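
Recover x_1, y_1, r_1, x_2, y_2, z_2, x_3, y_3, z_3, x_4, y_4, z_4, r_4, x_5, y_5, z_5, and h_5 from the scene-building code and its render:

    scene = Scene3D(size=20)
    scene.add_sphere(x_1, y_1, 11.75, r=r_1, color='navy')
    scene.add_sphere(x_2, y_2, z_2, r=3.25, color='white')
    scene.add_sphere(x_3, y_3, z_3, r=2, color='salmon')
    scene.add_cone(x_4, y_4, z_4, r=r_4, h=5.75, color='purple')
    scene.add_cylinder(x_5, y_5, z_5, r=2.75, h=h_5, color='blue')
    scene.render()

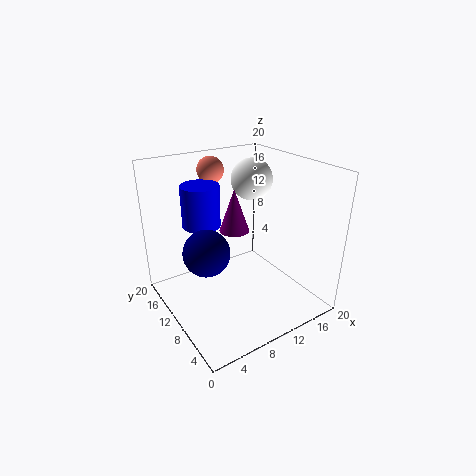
x_1 = 3, y_1 = 6, r_1 = 2.75, x_2 = 16.5, y_2 = 16, z_2 = 15.75, x_3 = 10.25, y_3 = 17.75, z_3 = 17.75, x_4 = 9.25, y_4 = 9.75, z_4 = 11.5, r_4 = 2, x_5 = 7, y_5 = 15, z_5 = 10.75, h_5 = 6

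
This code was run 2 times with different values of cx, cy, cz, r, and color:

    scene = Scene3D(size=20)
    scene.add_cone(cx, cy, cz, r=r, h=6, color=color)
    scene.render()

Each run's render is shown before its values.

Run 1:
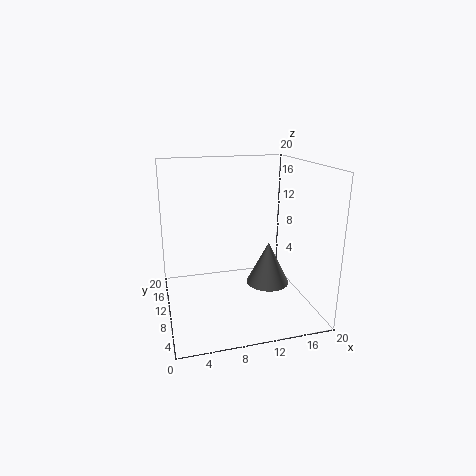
cx = 14, cy = 8.5, cz = 3.5, r = 3, color = 'gray'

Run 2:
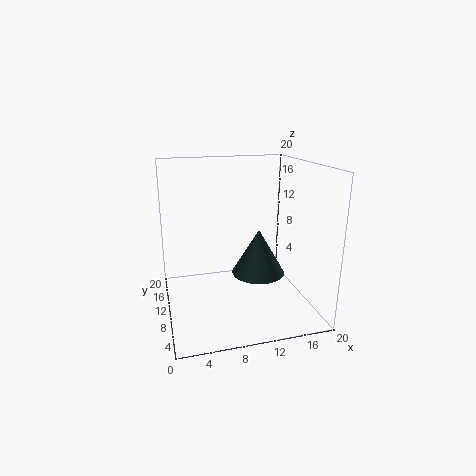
cx = 12, cy = 7, cz = 6, r = 3.5, color = 'darkslategray'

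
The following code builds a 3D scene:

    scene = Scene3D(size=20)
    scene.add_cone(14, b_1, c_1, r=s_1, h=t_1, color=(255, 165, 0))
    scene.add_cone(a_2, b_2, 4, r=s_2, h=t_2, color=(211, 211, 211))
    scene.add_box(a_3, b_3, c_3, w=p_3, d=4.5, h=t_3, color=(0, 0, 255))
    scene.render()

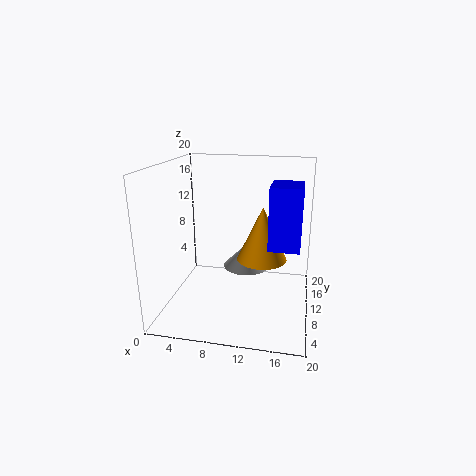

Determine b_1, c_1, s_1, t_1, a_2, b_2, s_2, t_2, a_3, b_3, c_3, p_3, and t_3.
b_1 = 5
c_1 = 9.5
s_1 = 3
t_1 = 6.5
a_2 = 10.5
b_2 = 14
s_2 = 3.5
t_2 = 3.5
a_3 = 15
b_3 = 1.5
c_3 = 12
p_3 = 3.5
t_3 = 7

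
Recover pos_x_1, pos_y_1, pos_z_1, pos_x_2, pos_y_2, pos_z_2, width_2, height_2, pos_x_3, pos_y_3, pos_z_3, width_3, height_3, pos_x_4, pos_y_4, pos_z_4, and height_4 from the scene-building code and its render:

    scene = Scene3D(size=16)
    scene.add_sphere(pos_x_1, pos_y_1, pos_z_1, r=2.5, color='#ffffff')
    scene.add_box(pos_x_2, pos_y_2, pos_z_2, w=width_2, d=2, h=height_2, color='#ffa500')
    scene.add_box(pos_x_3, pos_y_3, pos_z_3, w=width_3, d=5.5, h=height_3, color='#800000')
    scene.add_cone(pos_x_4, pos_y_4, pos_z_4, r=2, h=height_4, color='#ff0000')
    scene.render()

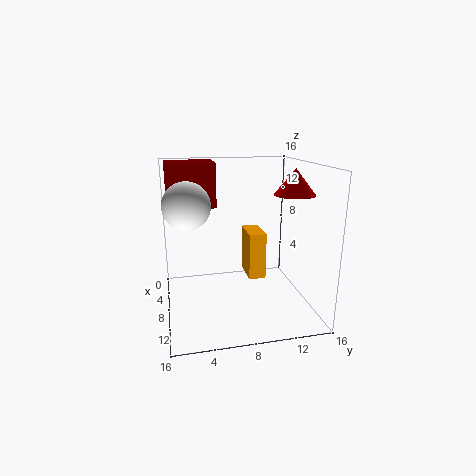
pos_x_1 = 8.5; pos_y_1 = 2.5; pos_z_1 = 12; pos_x_2 = 3.5; pos_y_2 = 9.5; pos_z_2 = 2.5; width_2 = 4; height_2 = 5.5; pos_x_3 = 1.5; pos_y_3 = 0.5; pos_z_3 = 11; width_3 = 4.5; height_3 = 5; pos_x_4 = 12.5; pos_y_4 = 12.5; pos_z_4 = 13.5; height_4 = 2.5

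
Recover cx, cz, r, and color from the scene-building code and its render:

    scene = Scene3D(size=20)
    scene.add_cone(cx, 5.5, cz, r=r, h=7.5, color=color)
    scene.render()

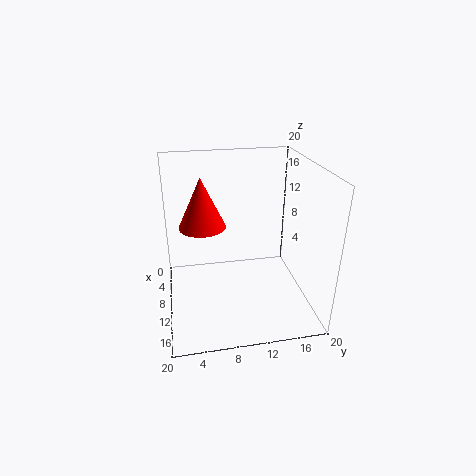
cx = 5.5, cz = 10, r = 3.5, color = 'red'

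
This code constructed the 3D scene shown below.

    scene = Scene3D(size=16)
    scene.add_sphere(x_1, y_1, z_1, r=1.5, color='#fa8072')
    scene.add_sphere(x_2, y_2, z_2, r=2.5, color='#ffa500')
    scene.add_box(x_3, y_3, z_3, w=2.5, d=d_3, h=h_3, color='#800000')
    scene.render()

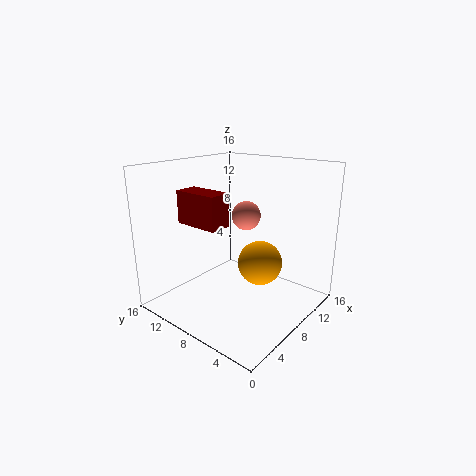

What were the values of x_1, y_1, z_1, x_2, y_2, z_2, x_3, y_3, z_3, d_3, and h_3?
x_1 = 7.5; y_1 = 6.5; z_1 = 11; x_2 = 9.5; y_2 = 6; z_2 = 5; x_3 = 3.5; y_3 = 7.5; z_3 = 10; d_3 = 5; h_3 = 3.5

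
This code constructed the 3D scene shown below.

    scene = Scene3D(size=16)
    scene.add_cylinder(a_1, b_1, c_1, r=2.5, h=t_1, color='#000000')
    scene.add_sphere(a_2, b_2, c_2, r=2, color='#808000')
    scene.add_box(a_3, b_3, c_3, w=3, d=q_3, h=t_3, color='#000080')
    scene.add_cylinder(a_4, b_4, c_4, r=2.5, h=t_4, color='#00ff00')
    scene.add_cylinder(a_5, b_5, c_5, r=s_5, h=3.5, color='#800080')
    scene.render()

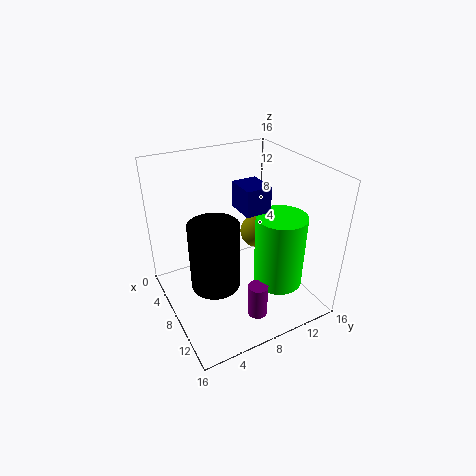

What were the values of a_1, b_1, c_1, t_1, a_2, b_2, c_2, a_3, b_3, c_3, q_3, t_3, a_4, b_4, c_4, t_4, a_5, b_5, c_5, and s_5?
a_1 = 10.5; b_1 = 4; c_1 = 5; t_1 = 7; a_2 = 5.5; b_2 = 12; c_2 = 6.5; a_3 = 9.5; b_3 = 6.5; c_3 = 13; q_3 = 2.5; t_3 = 2.5; a_4 = 13; b_4 = 10; c_4 = 5; t_4 = 7.5; a_5 = 14; b_5 = 7; c_5 = 2.5; s_5 = 1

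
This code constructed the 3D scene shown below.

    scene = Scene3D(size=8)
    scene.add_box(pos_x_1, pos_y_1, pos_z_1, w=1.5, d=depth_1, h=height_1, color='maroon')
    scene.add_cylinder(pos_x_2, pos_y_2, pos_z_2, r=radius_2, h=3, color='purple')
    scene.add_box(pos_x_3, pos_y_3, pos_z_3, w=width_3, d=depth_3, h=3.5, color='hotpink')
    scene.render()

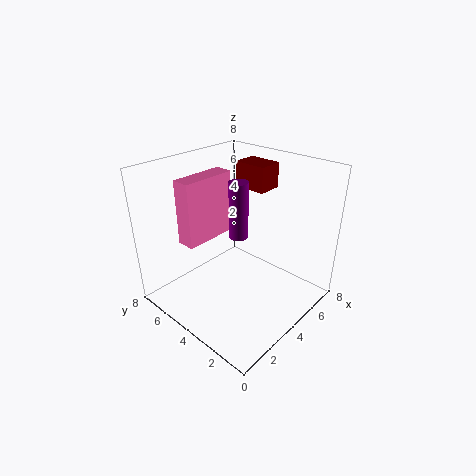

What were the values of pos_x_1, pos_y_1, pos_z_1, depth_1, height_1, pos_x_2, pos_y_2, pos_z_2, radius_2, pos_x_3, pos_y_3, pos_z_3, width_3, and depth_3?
pos_x_1 = 6, pos_y_1 = 4, pos_z_1 = 6, depth_1 = 2, height_1 = 1.5, pos_x_2 = 3.5, pos_y_2 = 3.5, pos_z_2 = 4.5, radius_2 = 0.5, pos_x_3 = 1.5, pos_y_3 = 5, pos_z_3 = 4, width_3 = 3, depth_3 = 1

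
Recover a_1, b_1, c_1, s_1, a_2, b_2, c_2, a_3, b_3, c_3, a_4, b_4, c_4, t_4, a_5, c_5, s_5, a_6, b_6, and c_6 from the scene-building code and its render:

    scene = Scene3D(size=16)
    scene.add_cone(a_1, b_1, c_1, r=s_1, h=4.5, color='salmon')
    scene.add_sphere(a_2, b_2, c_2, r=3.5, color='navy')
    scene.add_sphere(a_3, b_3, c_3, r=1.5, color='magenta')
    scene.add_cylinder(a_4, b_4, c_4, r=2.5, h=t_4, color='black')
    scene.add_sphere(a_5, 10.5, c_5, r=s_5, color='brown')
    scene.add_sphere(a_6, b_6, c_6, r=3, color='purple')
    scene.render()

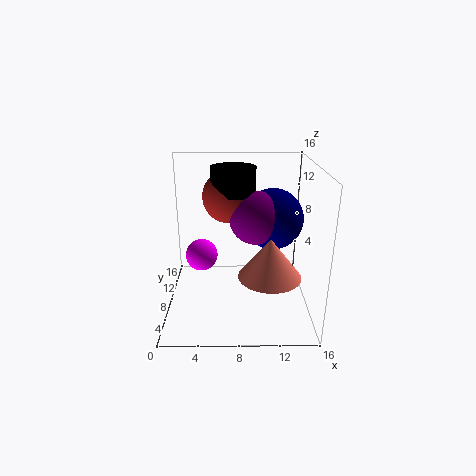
a_1 = 11.5
b_1 = 6.5
c_1 = 4
s_1 = 3.5
a_2 = 12
b_2 = 10
c_2 = 9.5
a_3 = 4.5
b_3 = 3
c_3 = 8.5
a_4 = 7.5
b_4 = 10
c_4 = 12.5
t_4 = 3
a_5 = 7
c_5 = 12
s_5 = 3
a_6 = 10
b_6 = 9
c_6 = 10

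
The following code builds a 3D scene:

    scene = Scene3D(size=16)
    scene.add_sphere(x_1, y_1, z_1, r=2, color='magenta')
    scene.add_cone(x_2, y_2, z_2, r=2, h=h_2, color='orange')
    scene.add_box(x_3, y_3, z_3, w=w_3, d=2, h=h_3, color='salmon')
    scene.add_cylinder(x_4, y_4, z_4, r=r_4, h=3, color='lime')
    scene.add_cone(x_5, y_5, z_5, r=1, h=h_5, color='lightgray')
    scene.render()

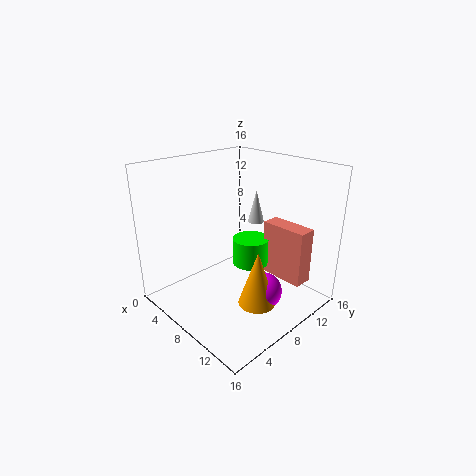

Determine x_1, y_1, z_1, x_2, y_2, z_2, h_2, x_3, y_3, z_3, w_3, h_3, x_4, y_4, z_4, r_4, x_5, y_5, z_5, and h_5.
x_1 = 12, y_1 = 8, z_1 = 3, x_2 = 12, y_2 = 7, z_2 = 2, h_2 = 6, x_3 = 10, y_3 = 10, z_3 = 4, w_3 = 5, h_3 = 6, x_4 = 9, y_4 = 9, z_4 = 5, r_4 = 2, x_5 = 6, y_5 = 13, z_5 = 8, h_5 = 4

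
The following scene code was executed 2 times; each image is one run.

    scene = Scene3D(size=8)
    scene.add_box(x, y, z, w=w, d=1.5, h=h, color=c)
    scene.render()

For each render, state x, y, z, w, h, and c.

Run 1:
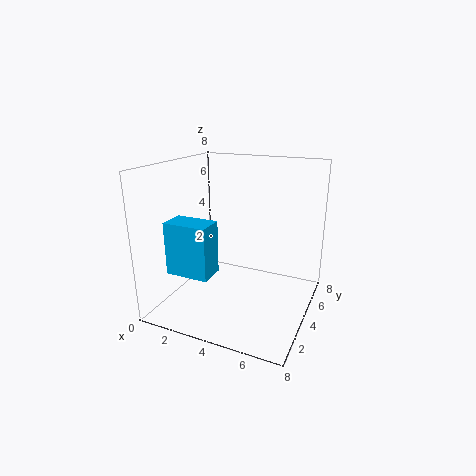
x = 0.5, y = 2, z = 2, w = 2.5, h = 3, c = 'deepskyblue'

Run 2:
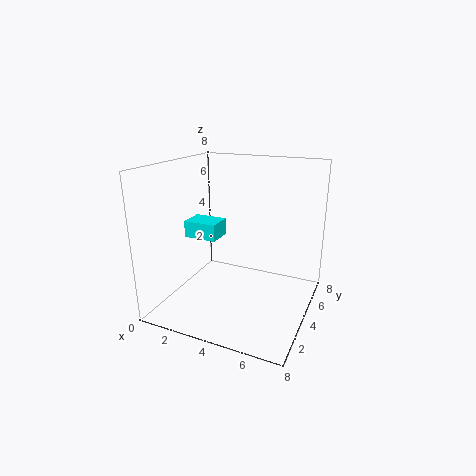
x = 0.5, y = 4, z = 3.5, w = 2, h = 1, c = 'cyan'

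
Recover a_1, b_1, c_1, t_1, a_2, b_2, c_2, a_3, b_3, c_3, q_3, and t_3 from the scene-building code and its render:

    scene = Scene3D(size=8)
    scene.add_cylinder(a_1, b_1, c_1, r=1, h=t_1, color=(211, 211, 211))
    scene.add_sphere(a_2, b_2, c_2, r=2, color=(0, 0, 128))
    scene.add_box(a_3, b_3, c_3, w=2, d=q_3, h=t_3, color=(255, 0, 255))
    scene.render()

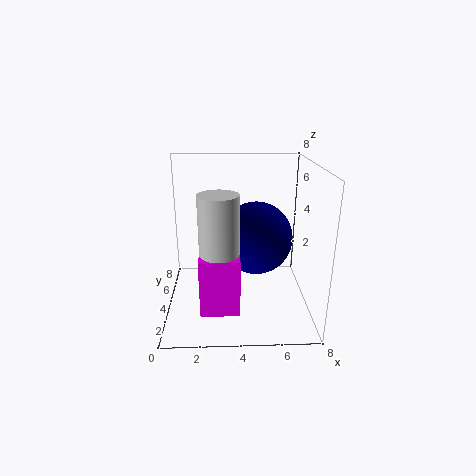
a_1 = 3; b_1 = 2; c_1 = 4; t_1 = 3; a_2 = 5; b_2 = 4; c_2 = 4; a_3 = 2; b_3 = 1; c_3 = 1; q_3 = 2; t_3 = 3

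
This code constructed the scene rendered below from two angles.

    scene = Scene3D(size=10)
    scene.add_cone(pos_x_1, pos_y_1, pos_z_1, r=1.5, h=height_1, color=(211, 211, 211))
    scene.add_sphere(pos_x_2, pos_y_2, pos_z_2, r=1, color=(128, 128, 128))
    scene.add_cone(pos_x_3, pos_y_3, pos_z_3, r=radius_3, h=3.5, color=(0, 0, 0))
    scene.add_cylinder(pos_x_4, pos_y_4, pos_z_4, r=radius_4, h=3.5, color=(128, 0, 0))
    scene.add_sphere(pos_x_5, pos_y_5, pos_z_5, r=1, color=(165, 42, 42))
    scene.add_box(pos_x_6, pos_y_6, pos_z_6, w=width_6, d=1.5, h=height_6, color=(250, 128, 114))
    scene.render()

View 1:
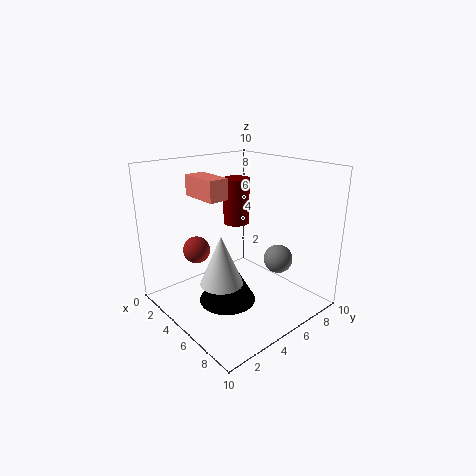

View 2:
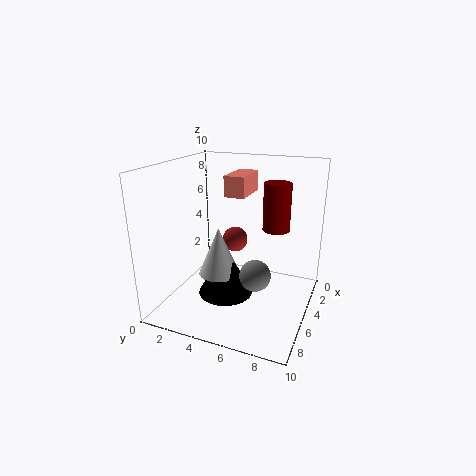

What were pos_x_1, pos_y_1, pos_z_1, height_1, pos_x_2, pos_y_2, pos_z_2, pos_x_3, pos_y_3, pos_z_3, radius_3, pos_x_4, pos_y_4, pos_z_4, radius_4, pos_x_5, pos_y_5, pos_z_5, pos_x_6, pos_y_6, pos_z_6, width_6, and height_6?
pos_x_1 = 5; pos_y_1 = 3.5; pos_z_1 = 2; height_1 = 3.5; pos_x_2 = 7; pos_y_2 = 7; pos_z_2 = 3.5; pos_x_3 = 5; pos_y_3 = 4; pos_z_3 = 0.5; radius_3 = 2; pos_x_4 = 2.5; pos_y_4 = 7; pos_z_4 = 5; radius_4 = 1; pos_x_5 = 2; pos_y_5 = 3.5; pos_z_5 = 3.5; pos_x_6 = 1; pos_y_6 = 3.5; pos_z_6 = 7.5; width_6 = 3; height_6 = 1.5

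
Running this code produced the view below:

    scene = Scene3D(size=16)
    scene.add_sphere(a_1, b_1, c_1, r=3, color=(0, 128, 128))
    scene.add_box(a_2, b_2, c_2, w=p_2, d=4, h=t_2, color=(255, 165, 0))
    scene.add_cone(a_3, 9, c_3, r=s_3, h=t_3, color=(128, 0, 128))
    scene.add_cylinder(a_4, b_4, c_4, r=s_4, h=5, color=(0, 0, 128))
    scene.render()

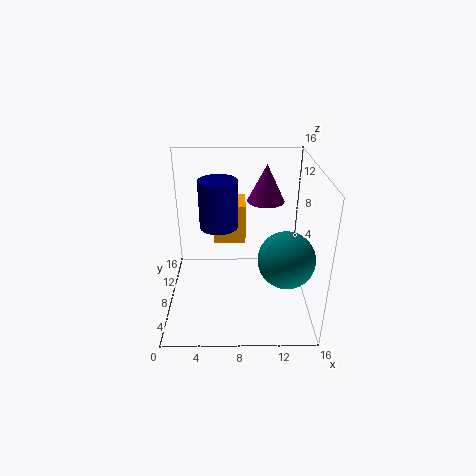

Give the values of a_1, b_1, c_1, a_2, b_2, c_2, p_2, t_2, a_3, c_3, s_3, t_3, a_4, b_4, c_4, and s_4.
a_1 = 13, b_1 = 5, c_1 = 7, a_2 = 5, b_2 = 12, c_2 = 5, p_2 = 4, t_2 = 5, a_3 = 11, c_3 = 12, s_3 = 2, t_3 = 4, a_4 = 6, b_4 = 7, c_4 = 10, s_4 = 2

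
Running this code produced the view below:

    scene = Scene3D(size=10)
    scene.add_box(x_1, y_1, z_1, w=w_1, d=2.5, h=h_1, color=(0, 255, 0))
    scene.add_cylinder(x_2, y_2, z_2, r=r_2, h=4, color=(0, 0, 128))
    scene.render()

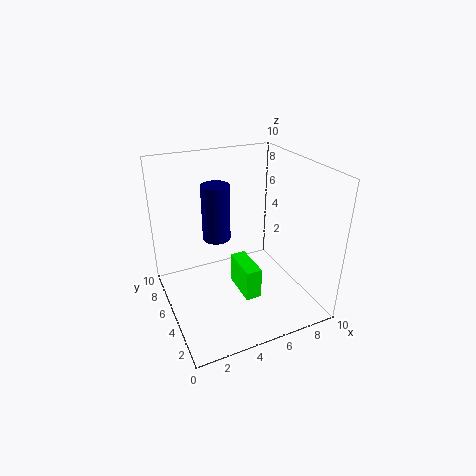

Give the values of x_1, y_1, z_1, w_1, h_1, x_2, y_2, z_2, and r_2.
x_1 = 4, y_1 = 1.5, z_1 = 2.5, w_1 = 1, h_1 = 2, x_2 = 4, y_2 = 6.5, z_2 = 4.5, r_2 = 1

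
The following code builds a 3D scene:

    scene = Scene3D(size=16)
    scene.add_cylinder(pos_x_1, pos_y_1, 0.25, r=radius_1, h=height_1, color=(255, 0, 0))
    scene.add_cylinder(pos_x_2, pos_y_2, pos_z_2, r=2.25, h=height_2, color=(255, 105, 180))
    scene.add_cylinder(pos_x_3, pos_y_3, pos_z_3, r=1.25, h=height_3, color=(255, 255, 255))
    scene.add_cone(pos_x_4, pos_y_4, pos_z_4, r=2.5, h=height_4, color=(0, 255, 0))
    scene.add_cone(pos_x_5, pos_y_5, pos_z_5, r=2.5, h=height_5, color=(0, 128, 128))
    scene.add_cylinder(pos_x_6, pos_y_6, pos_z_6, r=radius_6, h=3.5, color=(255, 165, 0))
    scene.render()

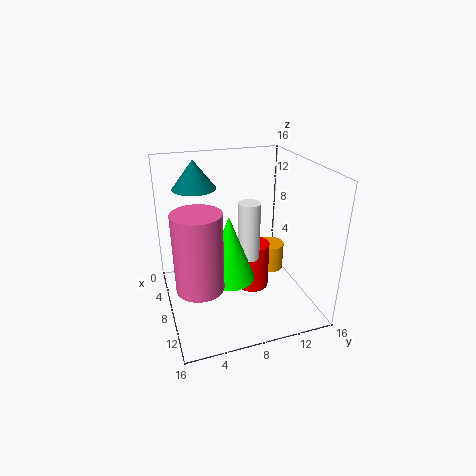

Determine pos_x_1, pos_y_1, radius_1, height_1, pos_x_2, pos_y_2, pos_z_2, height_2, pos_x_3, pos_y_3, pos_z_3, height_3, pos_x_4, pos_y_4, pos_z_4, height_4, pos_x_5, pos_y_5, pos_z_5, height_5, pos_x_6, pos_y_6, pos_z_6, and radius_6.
pos_x_1 = 6.25
pos_y_1 = 10.5
radius_1 = 2
height_1 = 5.75
pos_x_2 = 13.25
pos_y_2 = 2.5
pos_z_2 = 6.25
height_2 = 7.5
pos_x_3 = 7.5
pos_y_3 = 9.5
pos_z_3 = 5
height_3 = 6.75
pos_x_4 = 12
pos_y_4 = 5.75
pos_z_4 = 6
height_4 = 6.5
pos_x_5 = 3.75
pos_y_5 = 4.25
pos_z_5 = 12.75
height_5 = 3.25
pos_x_6 = 4.25
pos_y_6 = 13.75
pos_z_6 = 1
radius_6 = 1.75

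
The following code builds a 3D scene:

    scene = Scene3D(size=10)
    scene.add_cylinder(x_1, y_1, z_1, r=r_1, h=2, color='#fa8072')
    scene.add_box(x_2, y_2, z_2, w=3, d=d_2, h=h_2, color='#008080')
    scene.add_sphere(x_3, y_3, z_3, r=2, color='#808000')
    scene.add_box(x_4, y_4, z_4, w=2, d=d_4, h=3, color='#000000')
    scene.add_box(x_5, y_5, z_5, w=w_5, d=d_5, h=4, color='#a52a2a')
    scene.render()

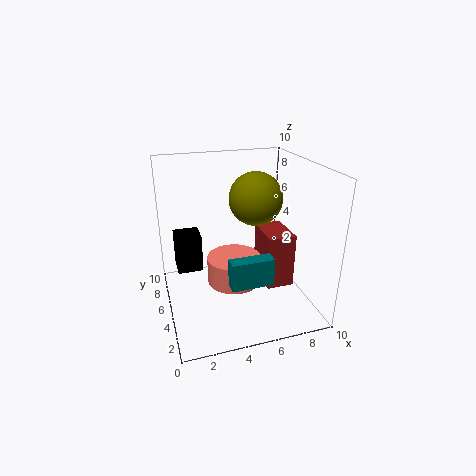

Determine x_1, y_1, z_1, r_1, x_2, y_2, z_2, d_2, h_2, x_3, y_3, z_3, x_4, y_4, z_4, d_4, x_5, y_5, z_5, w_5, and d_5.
x_1 = 5
y_1 = 6
z_1 = 1
r_1 = 2
x_2 = 4
y_2 = 3
z_2 = 2
d_2 = 1
h_2 = 2
x_3 = 7
y_3 = 7
z_3 = 7
x_4 = 1
y_4 = 8
z_4 = 1
d_4 = 2
x_5 = 7
y_5 = 4
z_5 = 1
w_5 = 2
d_5 = 3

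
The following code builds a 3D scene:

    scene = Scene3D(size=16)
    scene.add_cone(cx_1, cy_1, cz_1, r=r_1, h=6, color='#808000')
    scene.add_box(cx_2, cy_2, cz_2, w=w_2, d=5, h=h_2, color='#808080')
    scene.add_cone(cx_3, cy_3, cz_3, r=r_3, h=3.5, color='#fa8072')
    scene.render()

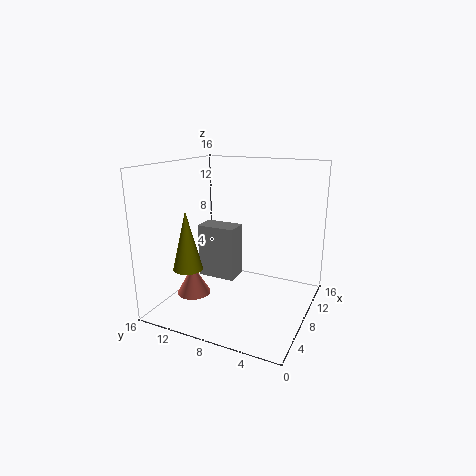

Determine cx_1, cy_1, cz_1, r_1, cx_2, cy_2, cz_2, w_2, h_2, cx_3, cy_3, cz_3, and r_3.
cx_1 = 2.5
cy_1 = 11
cz_1 = 6
r_1 = 1.5
cx_2 = 11.5
cy_2 = 10.5
cz_2 = 0.5
w_2 = 3
h_2 = 7
cx_3 = 7
cy_3 = 13.5
cz_3 = 0.5
r_3 = 2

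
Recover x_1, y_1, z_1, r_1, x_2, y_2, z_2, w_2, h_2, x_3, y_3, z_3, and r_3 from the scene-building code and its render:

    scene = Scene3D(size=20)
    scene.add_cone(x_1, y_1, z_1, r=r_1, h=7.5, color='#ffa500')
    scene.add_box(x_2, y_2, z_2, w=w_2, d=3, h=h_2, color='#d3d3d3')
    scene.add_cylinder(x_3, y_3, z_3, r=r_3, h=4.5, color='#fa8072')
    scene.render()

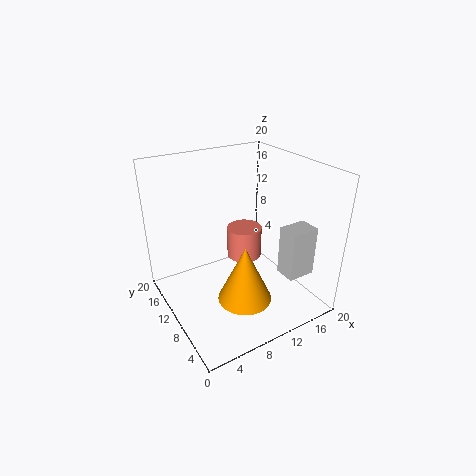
x_1 = 8; y_1 = 5; z_1 = 4; r_1 = 3.5; x_2 = 14.5; y_2 = 3.5; z_2 = 5; w_2 = 4; h_2 = 7; x_3 = 12; y_3 = 11.5; z_3 = 6; r_3 = 2.5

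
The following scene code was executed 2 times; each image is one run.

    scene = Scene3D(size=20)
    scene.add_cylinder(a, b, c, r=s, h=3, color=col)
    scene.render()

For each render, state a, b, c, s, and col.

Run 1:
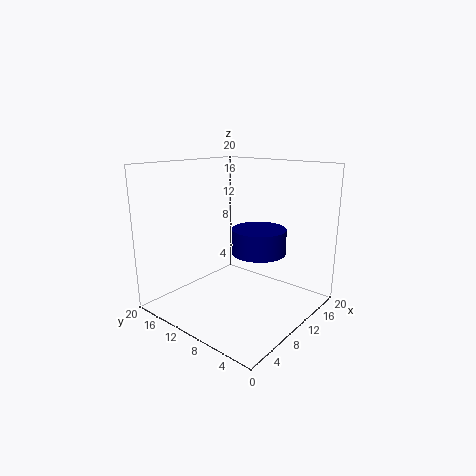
a = 7.25
b = 4.5
c = 10
s = 3.25
col = 'navy'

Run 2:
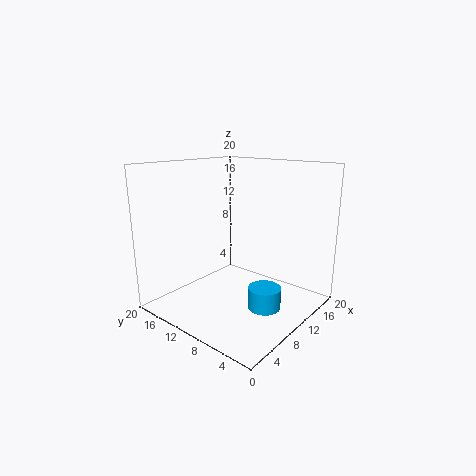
a = 10.25
b = 5.5
c = 0.75
s = 2.25
col = 'deepskyblue'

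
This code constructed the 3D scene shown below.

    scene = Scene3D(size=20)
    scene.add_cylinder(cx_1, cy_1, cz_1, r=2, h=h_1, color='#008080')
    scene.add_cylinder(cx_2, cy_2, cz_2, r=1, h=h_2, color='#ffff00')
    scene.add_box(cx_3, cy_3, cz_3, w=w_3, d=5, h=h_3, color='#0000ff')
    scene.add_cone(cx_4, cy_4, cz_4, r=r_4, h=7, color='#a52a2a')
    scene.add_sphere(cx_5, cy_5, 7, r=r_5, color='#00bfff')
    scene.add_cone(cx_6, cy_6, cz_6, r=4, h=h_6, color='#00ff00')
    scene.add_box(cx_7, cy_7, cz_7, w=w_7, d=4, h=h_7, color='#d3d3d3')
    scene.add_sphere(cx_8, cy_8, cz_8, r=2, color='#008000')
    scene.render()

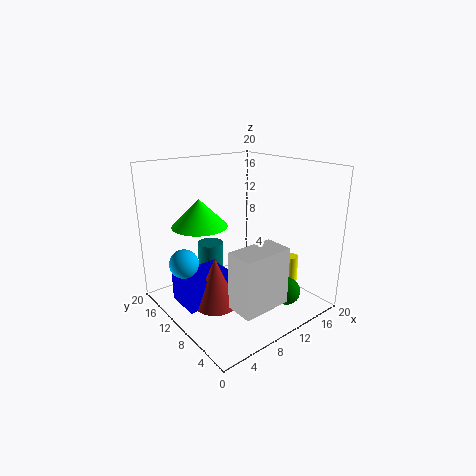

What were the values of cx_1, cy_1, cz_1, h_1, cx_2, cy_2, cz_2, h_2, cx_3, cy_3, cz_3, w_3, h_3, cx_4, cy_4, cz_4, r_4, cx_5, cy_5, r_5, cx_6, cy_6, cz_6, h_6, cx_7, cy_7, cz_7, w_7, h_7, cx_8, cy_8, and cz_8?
cx_1 = 10; cy_1 = 17; cz_1 = 1; h_1 = 6; cx_2 = 18; cy_2 = 7; cz_2 = 1; h_2 = 5; cx_3 = 2; cy_3 = 10; cz_3 = 1; w_3 = 7; h_3 = 4; cx_4 = 6; cy_4 = 10; cz_4 = 1; r_4 = 3; cx_5 = 3; cy_5 = 13; r_5 = 2; cx_6 = 7; cy_6 = 15; cz_6 = 11; h_6 = 4; cx_7 = 6; cy_7 = 3; cz_7 = 2; w_7 = 7; h_7 = 8; cx_8 = 15; cy_8 = 5; cz_8 = 2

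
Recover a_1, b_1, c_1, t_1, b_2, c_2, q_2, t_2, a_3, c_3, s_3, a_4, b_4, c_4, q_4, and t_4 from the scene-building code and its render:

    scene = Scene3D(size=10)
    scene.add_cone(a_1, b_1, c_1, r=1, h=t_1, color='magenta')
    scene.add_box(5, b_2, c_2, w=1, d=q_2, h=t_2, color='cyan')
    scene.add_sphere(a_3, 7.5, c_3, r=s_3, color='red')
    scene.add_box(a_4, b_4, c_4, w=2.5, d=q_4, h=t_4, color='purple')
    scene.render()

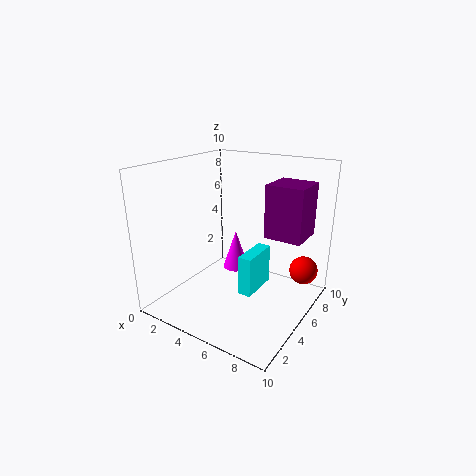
a_1 = 3.5; b_1 = 7; c_1 = 1.5; t_1 = 3; b_2 = 5; c_2 = 0.5; q_2 = 3; t_2 = 3; a_3 = 9; c_3 = 2.5; s_3 = 1; a_4 = 7; b_4 = 5; c_4 = 5.5; q_4 = 2.5; t_4 = 3.5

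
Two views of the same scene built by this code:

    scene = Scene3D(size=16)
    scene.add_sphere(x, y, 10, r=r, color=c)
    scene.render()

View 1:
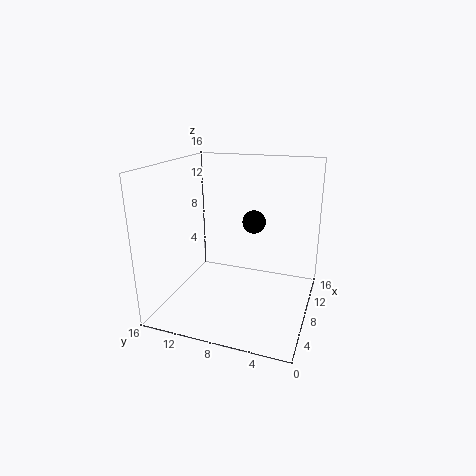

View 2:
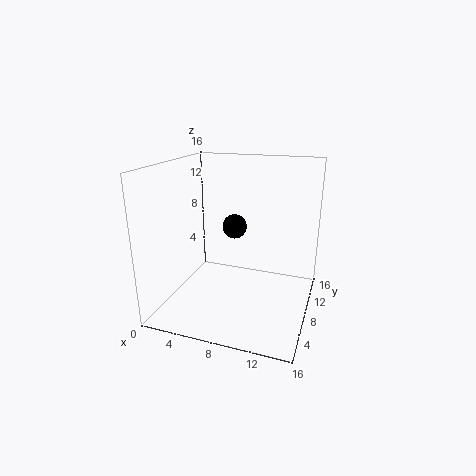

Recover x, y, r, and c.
x = 8.25; y = 6.25; r = 1.25; c = 'black'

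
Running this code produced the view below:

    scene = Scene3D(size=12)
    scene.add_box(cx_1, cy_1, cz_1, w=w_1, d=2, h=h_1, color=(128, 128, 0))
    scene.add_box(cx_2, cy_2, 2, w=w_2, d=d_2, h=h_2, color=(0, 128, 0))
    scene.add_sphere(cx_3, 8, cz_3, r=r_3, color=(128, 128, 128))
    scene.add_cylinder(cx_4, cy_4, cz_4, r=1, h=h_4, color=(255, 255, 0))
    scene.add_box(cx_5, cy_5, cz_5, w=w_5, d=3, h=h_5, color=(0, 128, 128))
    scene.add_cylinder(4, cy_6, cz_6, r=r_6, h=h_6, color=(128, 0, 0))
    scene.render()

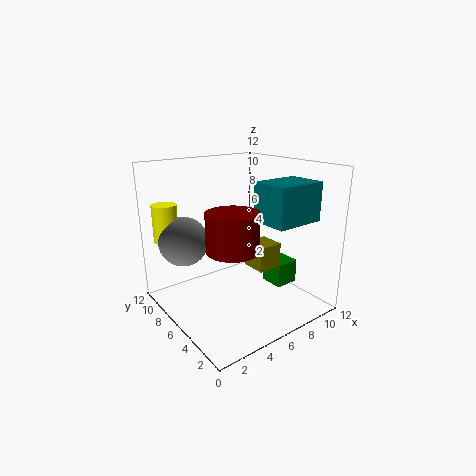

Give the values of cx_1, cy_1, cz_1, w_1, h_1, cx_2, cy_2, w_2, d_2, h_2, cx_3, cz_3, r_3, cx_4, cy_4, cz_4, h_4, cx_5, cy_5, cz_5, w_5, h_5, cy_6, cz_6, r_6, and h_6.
cx_1 = 6; cy_1 = 3; cz_1 = 4; w_1 = 2; h_1 = 2; cx_2 = 8; cy_2 = 3; w_2 = 2; d_2 = 2; h_2 = 2; cx_3 = 2; cz_3 = 6; r_3 = 2; cx_4 = 1; cy_4 = 9; cz_4 = 6; h_4 = 3; cx_5 = 6; cy_5 = 1; cz_5 = 8; w_5 = 4; h_5 = 3; cy_6 = 4; cz_6 = 6; r_6 = 2; h_6 = 3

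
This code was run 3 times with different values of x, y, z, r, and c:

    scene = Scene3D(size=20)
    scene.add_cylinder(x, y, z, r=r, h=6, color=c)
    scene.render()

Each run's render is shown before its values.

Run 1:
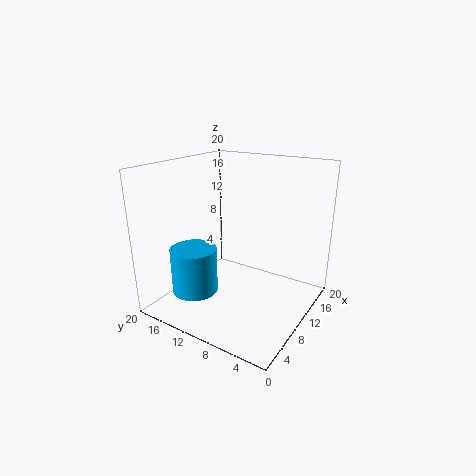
x = 4
y = 13
z = 4
r = 3
c = 'deepskyblue'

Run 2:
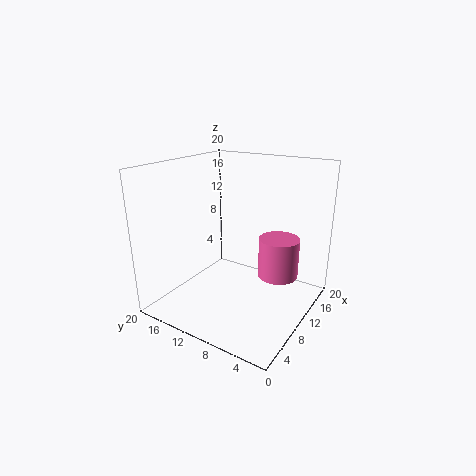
x = 15
y = 6
z = 3
r = 3
c = 'hotpink'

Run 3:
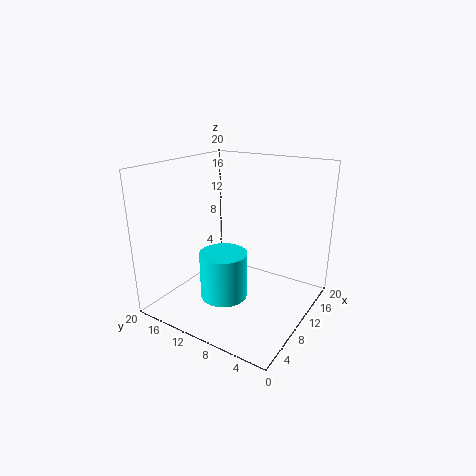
x = 5
y = 9
z = 4
r = 3
c = 'cyan'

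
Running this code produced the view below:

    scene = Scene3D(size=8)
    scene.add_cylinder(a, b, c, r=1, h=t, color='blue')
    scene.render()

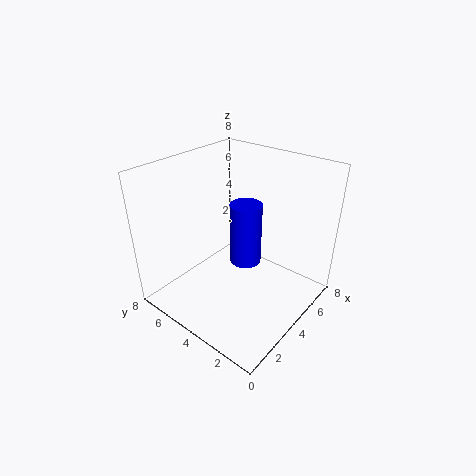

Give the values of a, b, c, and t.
a = 6, b = 5, c = 1, t = 4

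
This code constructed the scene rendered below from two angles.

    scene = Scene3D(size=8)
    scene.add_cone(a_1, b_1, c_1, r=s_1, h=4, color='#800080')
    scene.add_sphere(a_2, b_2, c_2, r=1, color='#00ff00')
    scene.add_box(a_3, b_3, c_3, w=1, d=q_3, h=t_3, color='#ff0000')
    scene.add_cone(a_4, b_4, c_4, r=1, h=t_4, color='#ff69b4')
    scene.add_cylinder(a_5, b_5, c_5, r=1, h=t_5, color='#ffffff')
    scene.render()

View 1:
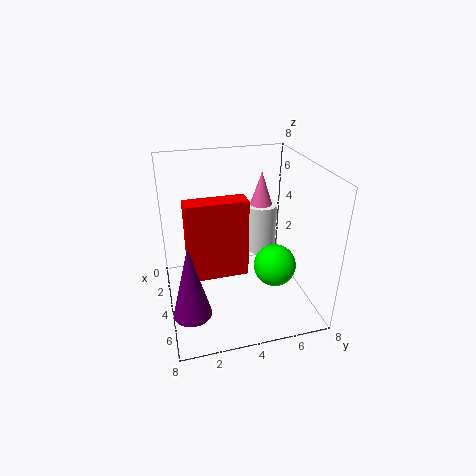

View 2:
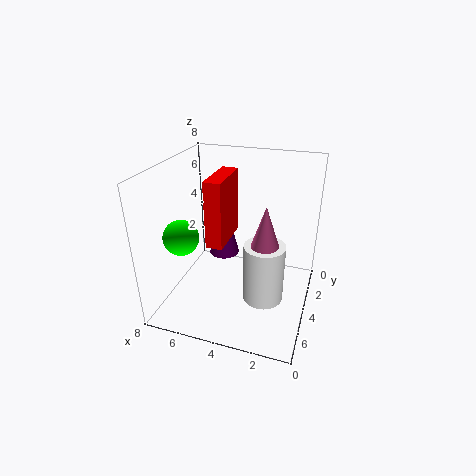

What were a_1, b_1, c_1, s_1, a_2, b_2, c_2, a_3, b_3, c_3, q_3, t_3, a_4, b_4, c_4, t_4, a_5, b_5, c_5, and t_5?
a_1 = 6, b_1 = 1, c_1 = 1, s_1 = 1, a_2 = 7, b_2 = 5, c_2 = 4, a_3 = 5, b_3 = 1, c_3 = 3, q_3 = 3, t_3 = 4, a_4 = 2, b_4 = 6, c_4 = 4, t_4 = 3, a_5 = 2, b_5 = 6, c_5 = 2, t_5 = 3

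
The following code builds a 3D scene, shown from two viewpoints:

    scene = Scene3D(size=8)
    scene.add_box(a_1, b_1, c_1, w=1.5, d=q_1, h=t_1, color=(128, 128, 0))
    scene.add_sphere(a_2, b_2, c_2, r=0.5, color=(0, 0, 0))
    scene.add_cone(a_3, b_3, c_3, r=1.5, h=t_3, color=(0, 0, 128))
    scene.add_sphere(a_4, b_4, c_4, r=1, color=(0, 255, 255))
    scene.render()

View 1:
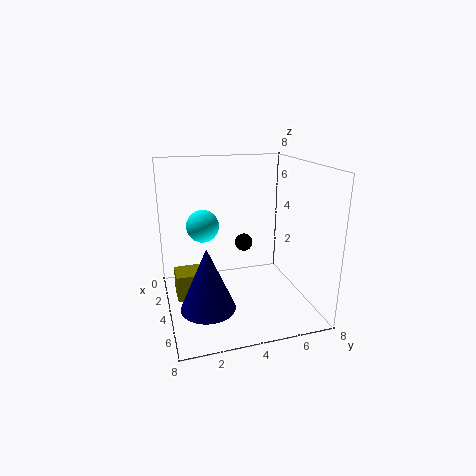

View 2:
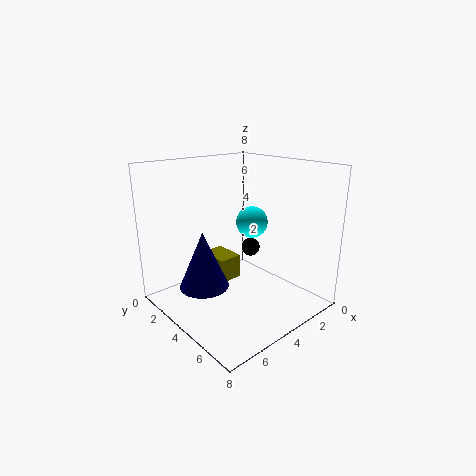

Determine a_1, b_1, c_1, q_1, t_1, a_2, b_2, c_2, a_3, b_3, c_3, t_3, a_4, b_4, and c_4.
a_1 = 2.5
b_1 = 0.5
c_1 = 0.5
q_1 = 2
t_1 = 1.5
a_2 = 3.5
b_2 = 4.5
c_2 = 3.5
a_3 = 5
b_3 = 2
c_3 = 0.5
t_3 = 3.5
a_4 = 1.5
b_4 = 2.5
c_4 = 4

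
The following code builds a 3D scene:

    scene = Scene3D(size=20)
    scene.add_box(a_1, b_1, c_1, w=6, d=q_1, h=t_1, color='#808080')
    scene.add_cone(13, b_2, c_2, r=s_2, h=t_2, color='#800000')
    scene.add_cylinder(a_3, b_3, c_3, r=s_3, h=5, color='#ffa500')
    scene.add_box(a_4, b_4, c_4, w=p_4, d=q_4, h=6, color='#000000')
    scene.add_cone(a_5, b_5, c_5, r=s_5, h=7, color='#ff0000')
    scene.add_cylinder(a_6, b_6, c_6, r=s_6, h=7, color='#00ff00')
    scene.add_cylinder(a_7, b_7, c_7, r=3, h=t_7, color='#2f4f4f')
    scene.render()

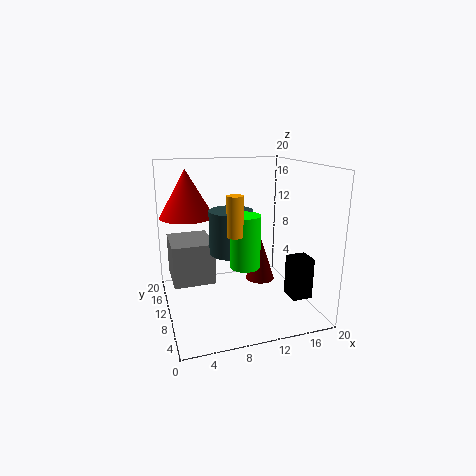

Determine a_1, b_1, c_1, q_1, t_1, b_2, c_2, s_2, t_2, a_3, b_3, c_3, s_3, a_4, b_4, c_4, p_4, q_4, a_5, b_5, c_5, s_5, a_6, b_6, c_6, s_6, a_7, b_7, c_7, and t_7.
a_1 = 1; b_1 = 11; c_1 = 3; q_1 = 7; t_1 = 6; b_2 = 9; c_2 = 4; s_2 = 2; t_2 = 6; a_3 = 8; b_3 = 5; c_3 = 12; s_3 = 1; a_4 = 17; b_4 = 6; c_4 = 1; p_4 = 3; q_4 = 3; a_5 = 4; b_5 = 16; c_5 = 12; s_5 = 4; a_6 = 10; b_6 = 7; c_6 = 7; s_6 = 2; a_7 = 9; b_7 = 10; c_7 = 8; t_7 = 6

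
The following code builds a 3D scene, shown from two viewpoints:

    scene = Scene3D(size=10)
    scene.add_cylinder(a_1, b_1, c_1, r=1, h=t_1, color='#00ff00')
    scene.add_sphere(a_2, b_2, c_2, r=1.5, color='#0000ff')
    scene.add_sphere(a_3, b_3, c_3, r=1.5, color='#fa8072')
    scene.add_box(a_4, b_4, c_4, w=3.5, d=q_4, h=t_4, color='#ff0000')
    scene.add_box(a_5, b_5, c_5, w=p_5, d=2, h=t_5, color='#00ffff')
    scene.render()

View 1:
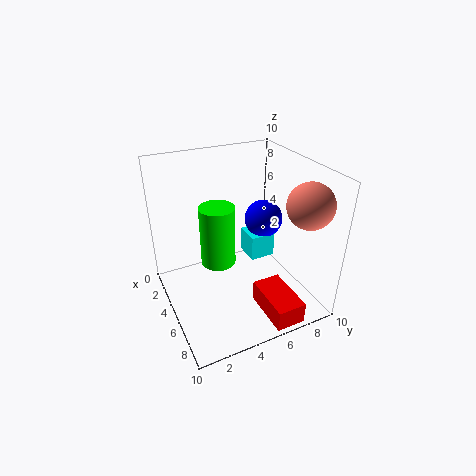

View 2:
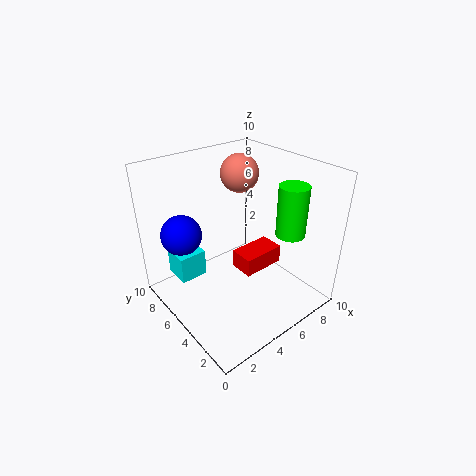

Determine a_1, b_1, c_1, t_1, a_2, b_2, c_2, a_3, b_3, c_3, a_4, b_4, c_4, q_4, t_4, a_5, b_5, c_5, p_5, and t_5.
a_1 = 7.5
b_1 = 2.5
c_1 = 5.5
t_1 = 3.5
a_2 = 2.5
b_2 = 8.5
c_2 = 4.5
a_3 = 8
b_3 = 8.5
c_3 = 8
a_4 = 6.5
b_4 = 5.5
c_4 = 0.5
q_4 = 2
t_4 = 1.5
a_5 = 1.5
b_5 = 7
c_5 = 1.5
p_5 = 2
t_5 = 2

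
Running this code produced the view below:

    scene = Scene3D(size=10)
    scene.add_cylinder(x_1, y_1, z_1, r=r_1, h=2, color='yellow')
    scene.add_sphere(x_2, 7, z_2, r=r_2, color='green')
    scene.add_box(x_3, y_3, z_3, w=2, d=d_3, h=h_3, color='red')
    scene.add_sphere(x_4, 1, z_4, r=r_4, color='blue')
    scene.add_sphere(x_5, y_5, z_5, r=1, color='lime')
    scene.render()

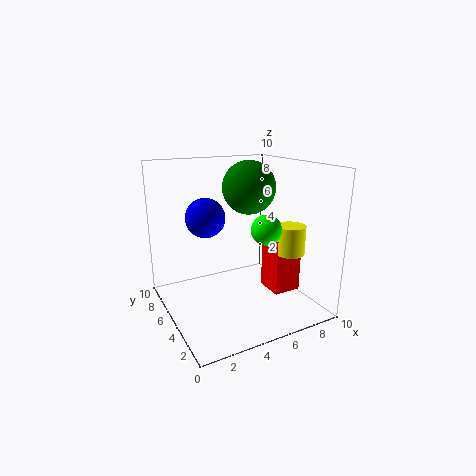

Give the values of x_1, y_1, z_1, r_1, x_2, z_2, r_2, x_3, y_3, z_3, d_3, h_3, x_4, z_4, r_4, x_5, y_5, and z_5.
x_1 = 8, y_1 = 3, z_1 = 4, r_1 = 1, x_2 = 7, z_2 = 8, r_2 = 2, x_3 = 7, y_3 = 3, z_3 = 1, d_3 = 2, h_3 = 4, x_4 = 1, z_4 = 8, r_4 = 1, x_5 = 6, y_5 = 3, z_5 = 6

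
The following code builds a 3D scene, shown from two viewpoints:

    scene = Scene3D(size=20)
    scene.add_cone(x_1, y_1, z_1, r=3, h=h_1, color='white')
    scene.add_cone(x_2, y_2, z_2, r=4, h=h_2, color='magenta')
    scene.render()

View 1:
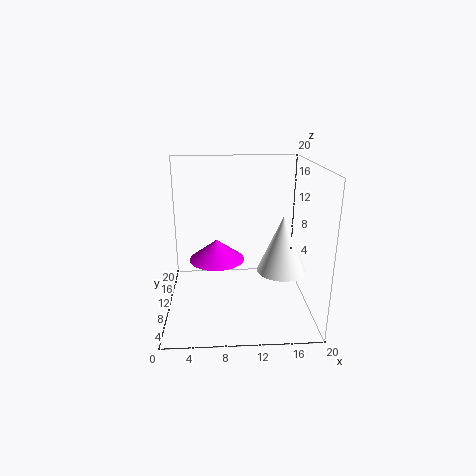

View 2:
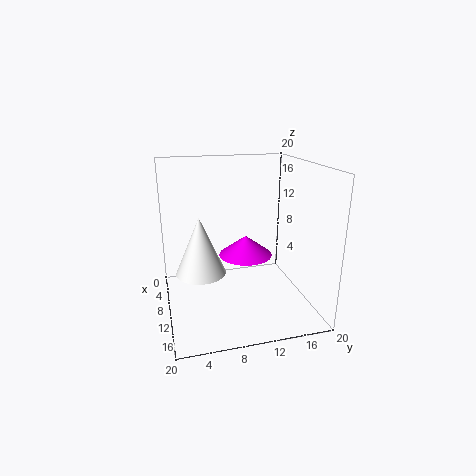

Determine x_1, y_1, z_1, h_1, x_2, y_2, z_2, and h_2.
x_1 = 15
y_1 = 4
z_1 = 8
h_1 = 7
x_2 = 7
y_2 = 12
z_2 = 6
h_2 = 3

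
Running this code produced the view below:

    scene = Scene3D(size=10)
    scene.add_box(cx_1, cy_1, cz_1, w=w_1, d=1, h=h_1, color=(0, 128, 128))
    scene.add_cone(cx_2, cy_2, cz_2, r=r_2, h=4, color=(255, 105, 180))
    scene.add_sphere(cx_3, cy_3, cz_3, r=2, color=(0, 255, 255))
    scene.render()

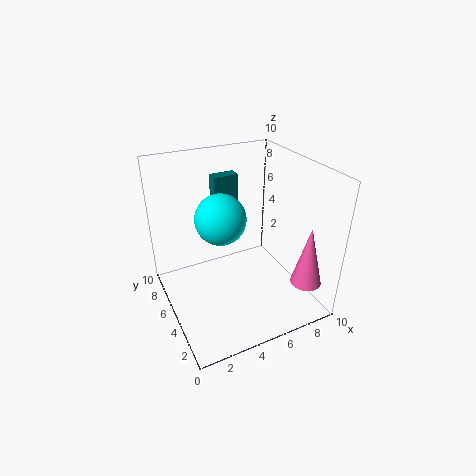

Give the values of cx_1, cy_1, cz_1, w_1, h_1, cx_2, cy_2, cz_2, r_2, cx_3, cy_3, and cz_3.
cx_1 = 5; cy_1 = 9; cz_1 = 4; w_1 = 2; h_1 = 4; cx_2 = 8; cy_2 = 1; cz_2 = 3; r_2 = 1; cx_3 = 5; cy_3 = 8; cz_3 = 5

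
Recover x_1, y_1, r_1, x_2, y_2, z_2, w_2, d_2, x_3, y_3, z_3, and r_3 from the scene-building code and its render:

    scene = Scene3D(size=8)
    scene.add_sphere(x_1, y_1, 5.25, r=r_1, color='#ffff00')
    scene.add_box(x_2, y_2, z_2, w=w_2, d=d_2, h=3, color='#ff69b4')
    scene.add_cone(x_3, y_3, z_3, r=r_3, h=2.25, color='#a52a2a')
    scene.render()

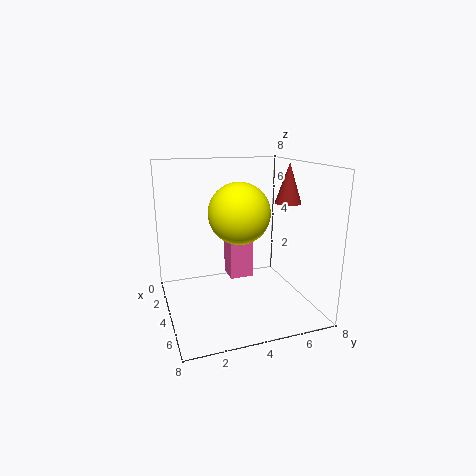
x_1 = 3.5; y_1 = 4.25; r_1 = 1.75; x_2 = 0.5; y_2 = 4.25; z_2 = 0.5; w_2 = 1.5; d_2 = 1.5; x_3 = 4; y_3 = 7; z_3 = 5.75; r_3 = 0.75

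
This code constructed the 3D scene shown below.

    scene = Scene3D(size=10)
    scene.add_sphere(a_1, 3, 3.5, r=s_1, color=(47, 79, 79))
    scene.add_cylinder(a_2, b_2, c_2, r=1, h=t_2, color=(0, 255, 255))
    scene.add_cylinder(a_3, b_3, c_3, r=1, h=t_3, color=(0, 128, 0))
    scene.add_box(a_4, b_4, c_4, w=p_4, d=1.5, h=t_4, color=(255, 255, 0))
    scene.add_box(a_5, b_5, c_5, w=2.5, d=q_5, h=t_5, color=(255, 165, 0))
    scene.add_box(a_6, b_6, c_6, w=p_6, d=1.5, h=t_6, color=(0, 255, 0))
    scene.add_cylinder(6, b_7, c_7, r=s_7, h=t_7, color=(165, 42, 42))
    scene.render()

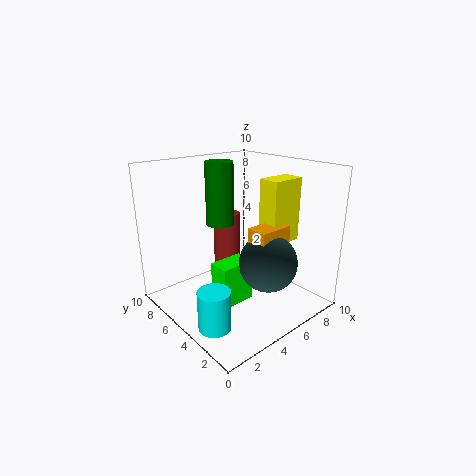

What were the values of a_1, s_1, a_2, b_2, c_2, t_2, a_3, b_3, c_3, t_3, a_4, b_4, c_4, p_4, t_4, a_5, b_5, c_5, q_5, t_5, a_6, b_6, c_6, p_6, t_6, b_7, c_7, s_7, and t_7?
a_1 = 6; s_1 = 2; a_2 = 1; b_2 = 2.5; c_2 = 1; t_2 = 2.5; a_3 = 5; b_3 = 7; c_3 = 5.5; t_3 = 4.5; a_4 = 6.5; b_4 = 3; c_4 = 4.5; p_4 = 2.5; t_4 = 4.5; a_5 = 5; b_5 = 2.5; c_5 = 4.5; q_5 = 1.5; t_5 = 1.5; a_6 = 3; b_6 = 4; c_6 = 0.5; p_6 = 2.5; t_6 = 3; b_7 = 7.5; c_7 = 2; s_7 = 1; t_7 = 4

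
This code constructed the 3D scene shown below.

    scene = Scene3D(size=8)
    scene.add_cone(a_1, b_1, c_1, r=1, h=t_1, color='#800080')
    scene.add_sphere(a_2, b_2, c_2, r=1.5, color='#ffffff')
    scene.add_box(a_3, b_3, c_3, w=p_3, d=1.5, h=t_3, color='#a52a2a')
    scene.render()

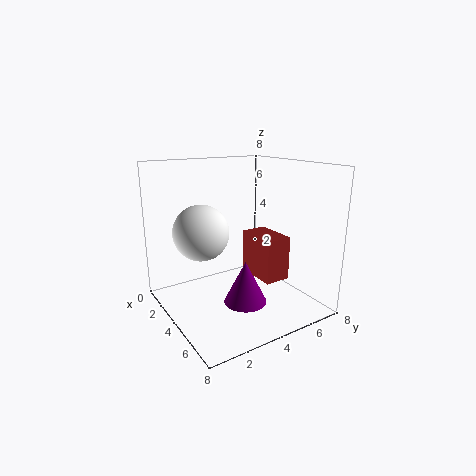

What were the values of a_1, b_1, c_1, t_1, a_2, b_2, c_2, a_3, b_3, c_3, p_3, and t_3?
a_1 = 7
b_1 = 2.5
c_1 = 2
t_1 = 2
a_2 = 3.5
b_2 = 2
c_2 = 4.5
a_3 = 3
b_3 = 5
c_3 = 1.5
p_3 = 2.5
t_3 = 2.5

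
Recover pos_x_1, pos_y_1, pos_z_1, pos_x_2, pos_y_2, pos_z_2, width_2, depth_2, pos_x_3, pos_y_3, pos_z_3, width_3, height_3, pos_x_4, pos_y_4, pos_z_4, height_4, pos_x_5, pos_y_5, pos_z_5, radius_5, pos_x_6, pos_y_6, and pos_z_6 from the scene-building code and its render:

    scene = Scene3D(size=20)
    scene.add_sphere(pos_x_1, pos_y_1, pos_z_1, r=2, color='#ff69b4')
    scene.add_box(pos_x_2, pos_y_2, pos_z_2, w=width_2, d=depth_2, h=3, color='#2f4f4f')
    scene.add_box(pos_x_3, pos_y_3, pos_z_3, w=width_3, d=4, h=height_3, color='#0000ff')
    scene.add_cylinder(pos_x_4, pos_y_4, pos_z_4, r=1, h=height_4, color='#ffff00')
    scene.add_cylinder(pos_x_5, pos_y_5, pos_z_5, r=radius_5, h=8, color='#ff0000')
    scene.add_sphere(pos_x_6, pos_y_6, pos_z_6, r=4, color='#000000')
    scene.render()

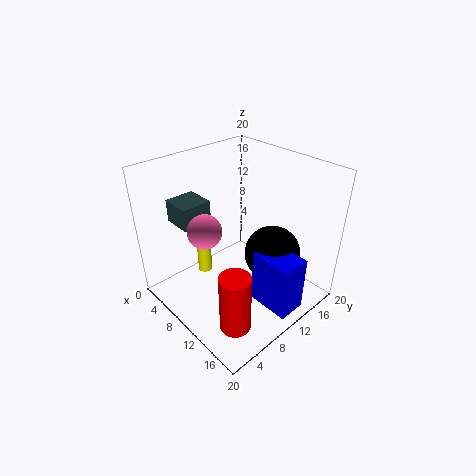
pos_x_1 = 12; pos_y_1 = 3; pos_z_1 = 15; pos_x_2 = 4; pos_y_2 = 3; pos_z_2 = 13; width_2 = 4; depth_2 = 4; pos_x_3 = 13; pos_y_3 = 10; pos_z_3 = 1; width_3 = 6; height_3 = 8; pos_x_4 = 6; pos_y_4 = 7; pos_z_4 = 4; height_4 = 7; pos_x_5 = 16; pos_y_5 = 4; pos_z_5 = 2; radius_5 = 2; pos_x_6 = 13; pos_y_6 = 14; pos_z_6 = 7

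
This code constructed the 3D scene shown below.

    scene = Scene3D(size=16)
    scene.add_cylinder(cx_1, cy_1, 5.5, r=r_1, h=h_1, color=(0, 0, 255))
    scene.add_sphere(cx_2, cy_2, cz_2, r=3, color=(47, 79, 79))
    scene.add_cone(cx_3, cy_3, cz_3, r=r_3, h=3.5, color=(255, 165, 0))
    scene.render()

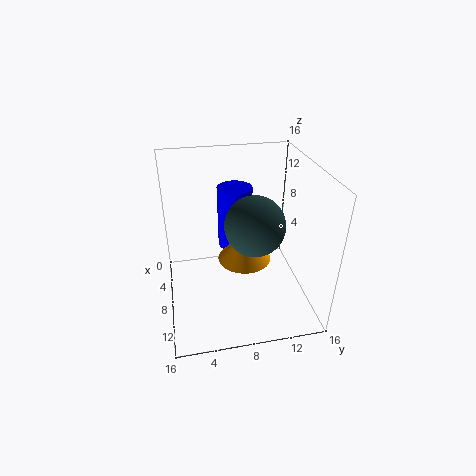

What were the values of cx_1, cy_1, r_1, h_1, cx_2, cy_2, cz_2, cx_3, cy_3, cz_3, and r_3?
cx_1 = 5; cy_1 = 8.25; r_1 = 2; h_1 = 7.25; cx_2 = 11.25; cy_2 = 9; cz_2 = 11.25; cx_3 = 8; cy_3 = 8.75; cz_3 = 5.25; r_3 = 3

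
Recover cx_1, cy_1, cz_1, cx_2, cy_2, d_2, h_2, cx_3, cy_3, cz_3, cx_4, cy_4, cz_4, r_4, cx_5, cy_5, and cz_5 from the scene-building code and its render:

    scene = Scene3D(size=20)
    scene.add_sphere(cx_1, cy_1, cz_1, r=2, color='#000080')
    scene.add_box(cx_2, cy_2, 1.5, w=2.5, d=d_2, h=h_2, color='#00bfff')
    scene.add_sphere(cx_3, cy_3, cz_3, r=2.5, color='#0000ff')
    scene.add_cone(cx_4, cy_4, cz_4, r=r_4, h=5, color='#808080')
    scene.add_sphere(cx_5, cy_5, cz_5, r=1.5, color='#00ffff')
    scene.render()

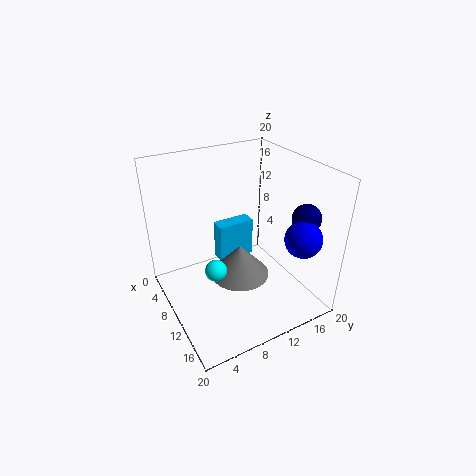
cx_1 = 14.5
cy_1 = 18
cz_1 = 13
cx_2 = 1
cy_2 = 10.5
d_2 = 6
h_2 = 6.5
cx_3 = 16
cy_3 = 16.5
cz_3 = 11
cx_4 = 8
cy_4 = 11.5
cz_4 = 2
r_4 = 4.5
cx_5 = 11
cy_5 = 6
cz_5 = 6.5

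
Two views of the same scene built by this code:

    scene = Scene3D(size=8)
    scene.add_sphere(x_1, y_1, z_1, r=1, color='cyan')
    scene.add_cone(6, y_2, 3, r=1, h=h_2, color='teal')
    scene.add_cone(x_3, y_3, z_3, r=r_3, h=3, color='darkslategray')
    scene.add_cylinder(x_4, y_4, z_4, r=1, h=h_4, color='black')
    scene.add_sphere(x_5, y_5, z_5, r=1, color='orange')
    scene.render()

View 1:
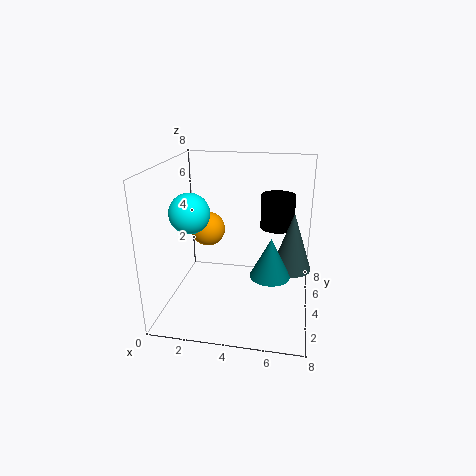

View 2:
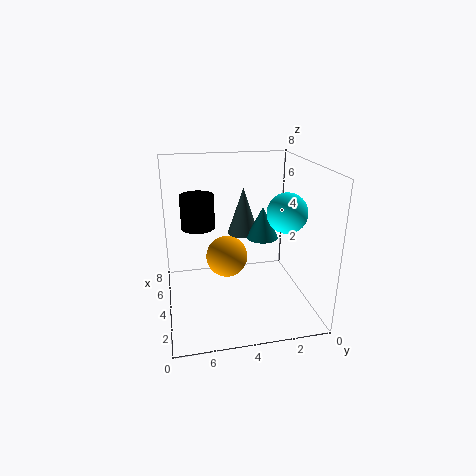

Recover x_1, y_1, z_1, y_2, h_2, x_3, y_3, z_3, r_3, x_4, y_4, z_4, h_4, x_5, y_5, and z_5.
x_1 = 2
y_1 = 2
z_1 = 6
y_2 = 2
h_2 = 2
x_3 = 7
y_3 = 3
z_3 = 3
r_3 = 1
x_4 = 6
y_4 = 6
z_4 = 4
h_4 = 2
x_5 = 2
y_5 = 5
z_5 = 4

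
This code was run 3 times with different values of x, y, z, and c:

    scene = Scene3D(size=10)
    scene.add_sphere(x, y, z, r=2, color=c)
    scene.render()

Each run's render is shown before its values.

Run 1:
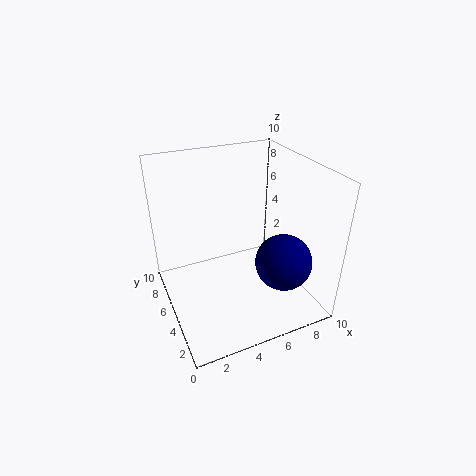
x = 7.75
y = 3.25
z = 3.25
c = 'navy'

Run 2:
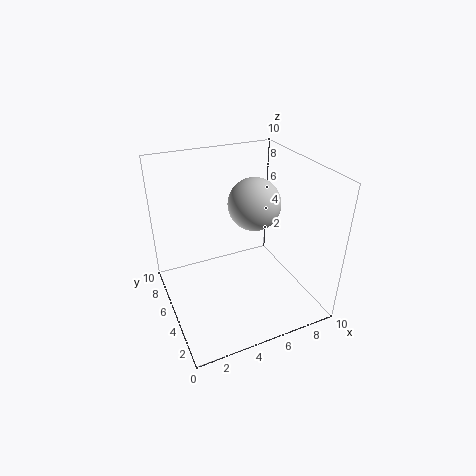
x = 7.25
y = 7
z = 6.25
c = 'lightgray'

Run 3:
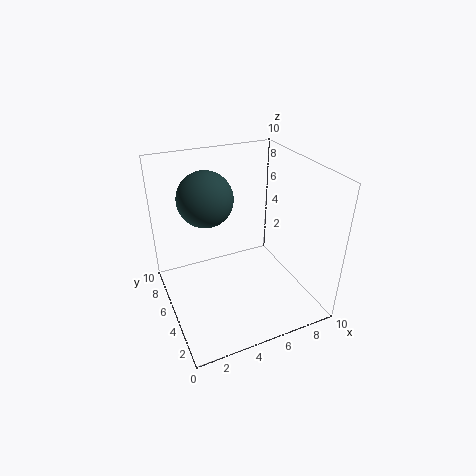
x = 3.5
y = 7.25
z = 7.25
c = 'darkslategray'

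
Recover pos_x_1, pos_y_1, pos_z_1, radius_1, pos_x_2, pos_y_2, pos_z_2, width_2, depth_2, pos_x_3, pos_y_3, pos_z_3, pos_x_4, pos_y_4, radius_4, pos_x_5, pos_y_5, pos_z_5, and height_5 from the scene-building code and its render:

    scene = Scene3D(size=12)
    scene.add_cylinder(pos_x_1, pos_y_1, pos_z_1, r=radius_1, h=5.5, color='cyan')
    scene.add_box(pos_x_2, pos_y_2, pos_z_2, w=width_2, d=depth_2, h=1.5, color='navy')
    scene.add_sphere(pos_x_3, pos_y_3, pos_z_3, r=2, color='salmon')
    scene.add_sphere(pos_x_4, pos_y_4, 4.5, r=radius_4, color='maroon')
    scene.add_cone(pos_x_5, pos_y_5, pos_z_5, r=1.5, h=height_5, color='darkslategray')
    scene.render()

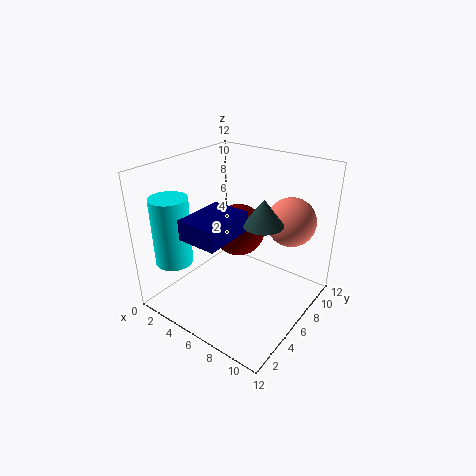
pos_x_1 = 2.5, pos_y_1 = 2, pos_z_1 = 4.5, radius_1 = 1.5, pos_x_2 = 5, pos_y_2 = 0.5, pos_z_2 = 8, width_2 = 3, depth_2 = 4, pos_x_3 = 9.5, pos_y_3 = 8.5, pos_z_3 = 7.5, pos_x_4 = 3.5, pos_y_4 = 9.5, radius_4 = 2.5, pos_x_5 = 9, pos_y_5 = 5, pos_z_5 = 8.5, height_5 = 2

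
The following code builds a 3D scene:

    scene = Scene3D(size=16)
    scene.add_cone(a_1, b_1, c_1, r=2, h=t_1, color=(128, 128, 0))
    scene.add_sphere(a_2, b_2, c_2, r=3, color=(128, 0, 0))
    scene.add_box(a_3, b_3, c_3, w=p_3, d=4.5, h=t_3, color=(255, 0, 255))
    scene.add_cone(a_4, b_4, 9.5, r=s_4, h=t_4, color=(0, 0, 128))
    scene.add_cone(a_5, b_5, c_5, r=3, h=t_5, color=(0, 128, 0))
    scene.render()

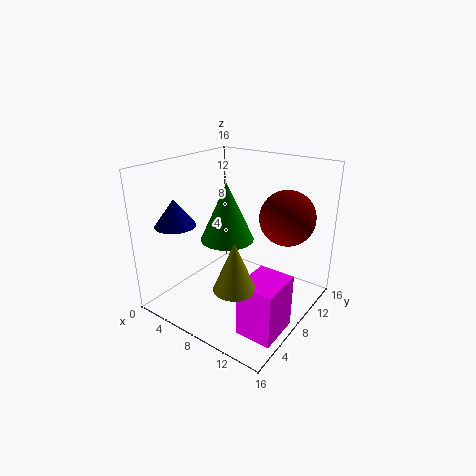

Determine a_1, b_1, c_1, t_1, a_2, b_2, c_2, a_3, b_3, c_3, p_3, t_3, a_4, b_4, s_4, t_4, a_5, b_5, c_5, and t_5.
a_1 = 11.75
b_1 = 2.25
c_1 = 6
t_1 = 4.75
a_2 = 12.5
b_2 = 10.75
c_2 = 10.5
a_3 = 11.75
b_3 = 2.5
c_3 = 0.5
p_3 = 3.75
t_3 = 5.75
a_4 = 2.5
b_4 = 4
s_4 = 2.25
t_4 = 3
a_5 = 6.5
b_5 = 8
c_5 = 7.5
t_5 = 6.5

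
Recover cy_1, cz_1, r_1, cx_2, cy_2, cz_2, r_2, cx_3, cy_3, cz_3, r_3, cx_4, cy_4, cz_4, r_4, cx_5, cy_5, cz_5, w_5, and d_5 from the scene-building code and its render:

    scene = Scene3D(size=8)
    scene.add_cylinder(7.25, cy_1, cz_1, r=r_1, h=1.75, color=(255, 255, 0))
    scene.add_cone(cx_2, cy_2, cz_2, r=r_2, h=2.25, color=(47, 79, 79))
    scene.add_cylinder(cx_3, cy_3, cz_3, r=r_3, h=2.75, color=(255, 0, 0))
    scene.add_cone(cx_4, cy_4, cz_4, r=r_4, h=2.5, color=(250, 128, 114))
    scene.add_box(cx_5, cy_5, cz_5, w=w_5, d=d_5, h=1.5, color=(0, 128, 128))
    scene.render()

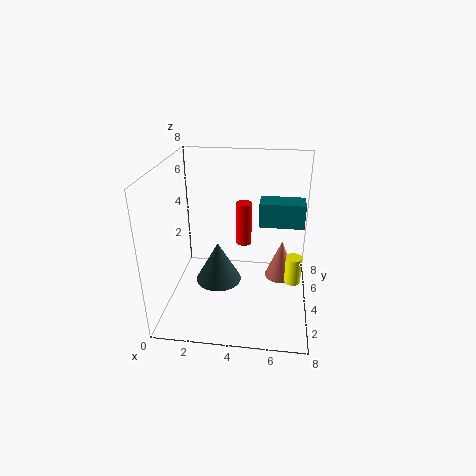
cy_1 = 5.25, cz_1 = 0.5, r_1 = 0.5, cx_2 = 3, cy_2 = 3.25, cz_2 = 1.75, r_2 = 1.25, cx_3 = 4, cy_3 = 6.75, cz_3 = 2.25, r_3 = 0.5, cx_4 = 6.5, cy_4 = 6.25, cz_4 = 0.25, r_4 = 1, cx_5 = 5, cy_5 = 6, cz_5 = 3.75, w_5 = 2.75, d_5 = 1.5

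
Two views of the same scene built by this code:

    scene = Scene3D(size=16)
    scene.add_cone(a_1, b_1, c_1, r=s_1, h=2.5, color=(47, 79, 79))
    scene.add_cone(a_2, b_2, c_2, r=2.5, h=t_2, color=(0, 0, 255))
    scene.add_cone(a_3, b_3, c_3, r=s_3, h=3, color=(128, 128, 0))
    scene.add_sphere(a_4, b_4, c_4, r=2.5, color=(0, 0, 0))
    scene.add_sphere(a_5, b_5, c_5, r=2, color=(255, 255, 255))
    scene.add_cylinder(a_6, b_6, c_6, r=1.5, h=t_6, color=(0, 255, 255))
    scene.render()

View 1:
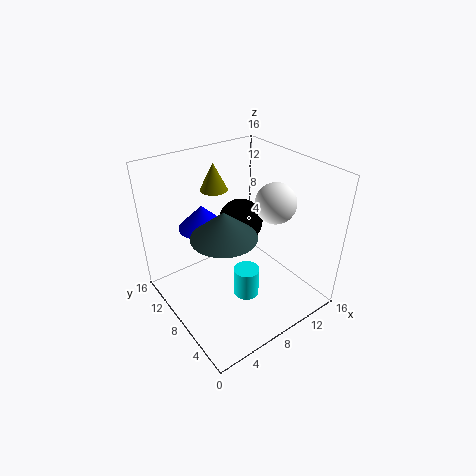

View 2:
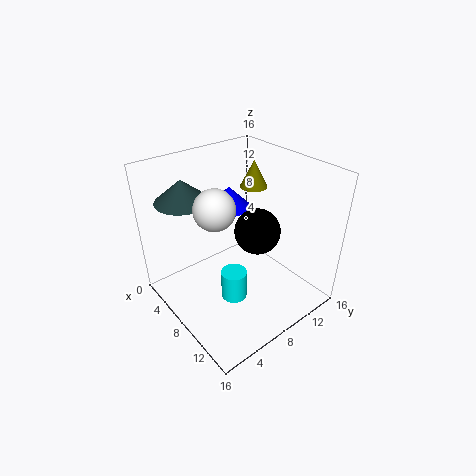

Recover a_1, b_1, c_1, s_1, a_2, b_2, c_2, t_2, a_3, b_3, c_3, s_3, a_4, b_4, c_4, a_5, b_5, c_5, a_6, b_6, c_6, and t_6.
a_1 = 3.5, b_1 = 4, c_1 = 12, s_1 = 3, a_2 = 4.5, b_2 = 9.5, c_2 = 10, t_2 = 2.5, a_3 = 7, b_3 = 11, c_3 = 13, s_3 = 1.5, a_4 = 9.5, b_4 = 9.5, c_4 = 9, a_5 = 9.5, b_5 = 4, c_5 = 13.5, a_6 = 8.5, b_6 = 7, c_6 = 0.5, t_6 = 3.5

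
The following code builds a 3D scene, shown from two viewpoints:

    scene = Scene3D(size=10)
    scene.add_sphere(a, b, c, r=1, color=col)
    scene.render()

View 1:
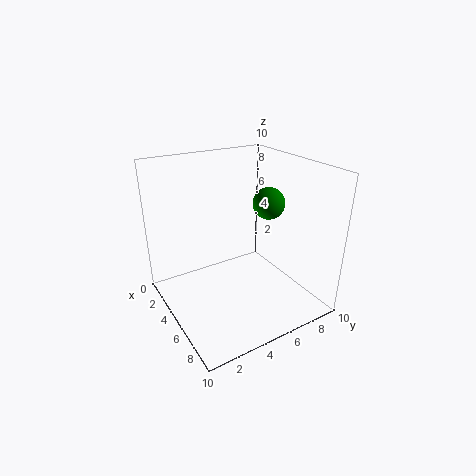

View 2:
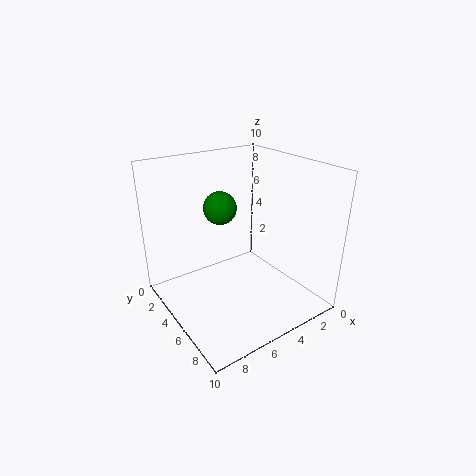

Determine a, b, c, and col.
a = 7, b = 6, c = 8, col = 'green'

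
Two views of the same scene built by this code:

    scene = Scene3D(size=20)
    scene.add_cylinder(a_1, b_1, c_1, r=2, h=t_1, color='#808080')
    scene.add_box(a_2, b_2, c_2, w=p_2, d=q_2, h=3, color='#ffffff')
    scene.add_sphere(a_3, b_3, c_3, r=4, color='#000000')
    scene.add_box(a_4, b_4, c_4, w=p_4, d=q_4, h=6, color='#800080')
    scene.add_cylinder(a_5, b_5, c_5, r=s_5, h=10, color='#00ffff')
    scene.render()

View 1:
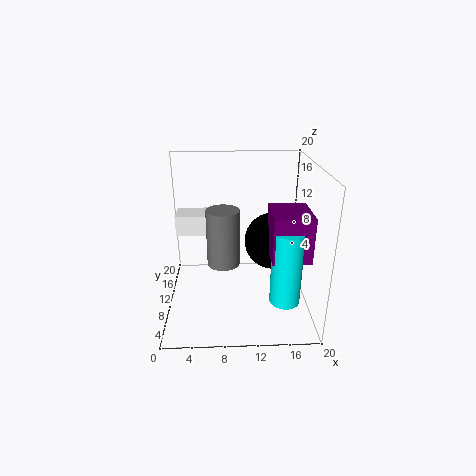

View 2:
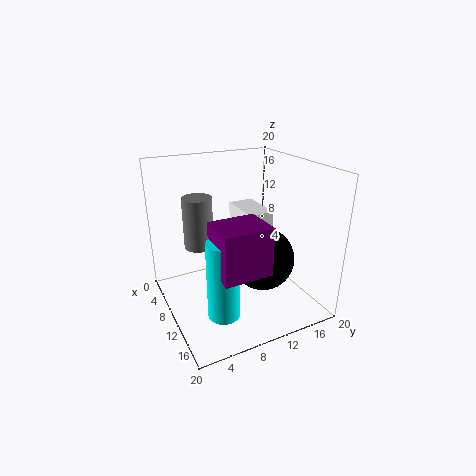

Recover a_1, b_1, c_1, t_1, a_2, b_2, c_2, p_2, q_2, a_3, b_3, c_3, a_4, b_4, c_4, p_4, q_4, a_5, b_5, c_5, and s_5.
a_1 = 8
b_1 = 5
c_1 = 9
t_1 = 7
a_2 = 1
b_2 = 13
c_2 = 9
p_2 = 7
q_2 = 4
a_3 = 15
b_3 = 11
c_3 = 9
a_4 = 14
b_4 = 4
c_4 = 9
p_4 = 5
q_4 = 6
a_5 = 16
b_5 = 5
c_5 = 3
s_5 = 2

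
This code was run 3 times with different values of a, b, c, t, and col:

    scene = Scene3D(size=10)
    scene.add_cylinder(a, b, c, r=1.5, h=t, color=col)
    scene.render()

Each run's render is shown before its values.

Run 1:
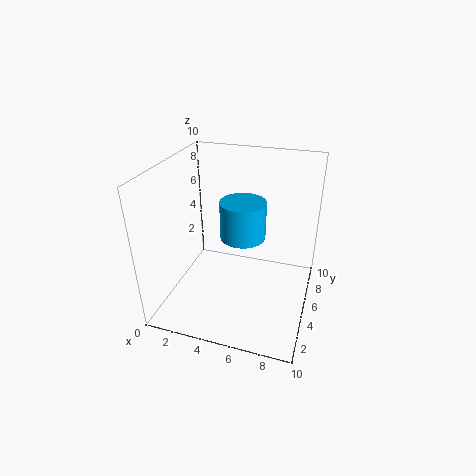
a = 5.5; b = 4.5; c = 5.5; t = 2.5; col = 'deepskyblue'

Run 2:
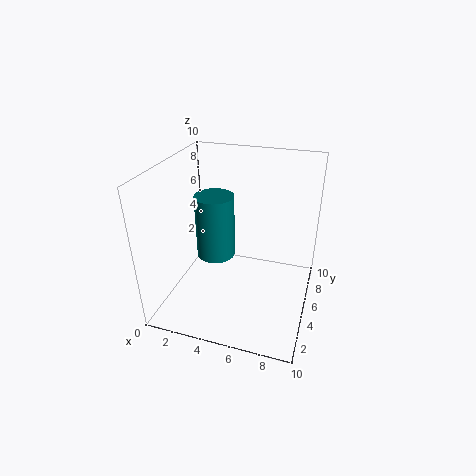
a = 2.5; b = 7; c = 2; t = 5; col = 'teal'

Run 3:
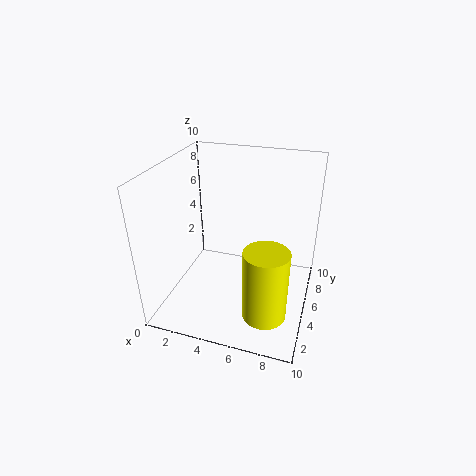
a = 7.5; b = 3; c = 0.5; t = 5; col = 'yellow'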